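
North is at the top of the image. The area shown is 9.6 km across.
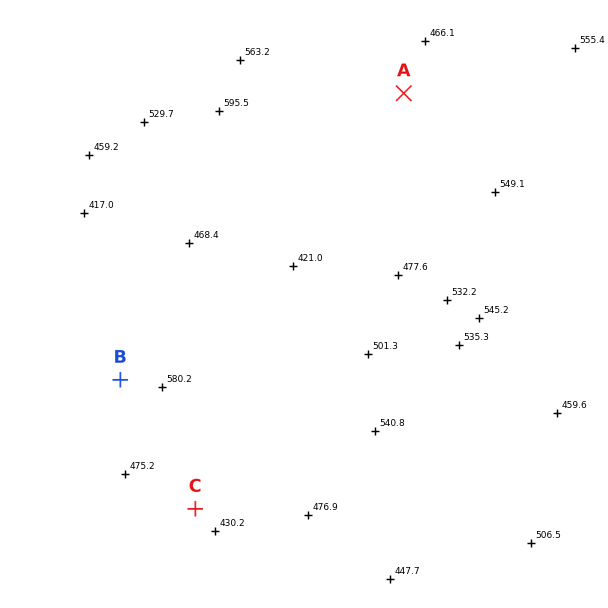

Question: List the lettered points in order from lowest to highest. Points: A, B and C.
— C A B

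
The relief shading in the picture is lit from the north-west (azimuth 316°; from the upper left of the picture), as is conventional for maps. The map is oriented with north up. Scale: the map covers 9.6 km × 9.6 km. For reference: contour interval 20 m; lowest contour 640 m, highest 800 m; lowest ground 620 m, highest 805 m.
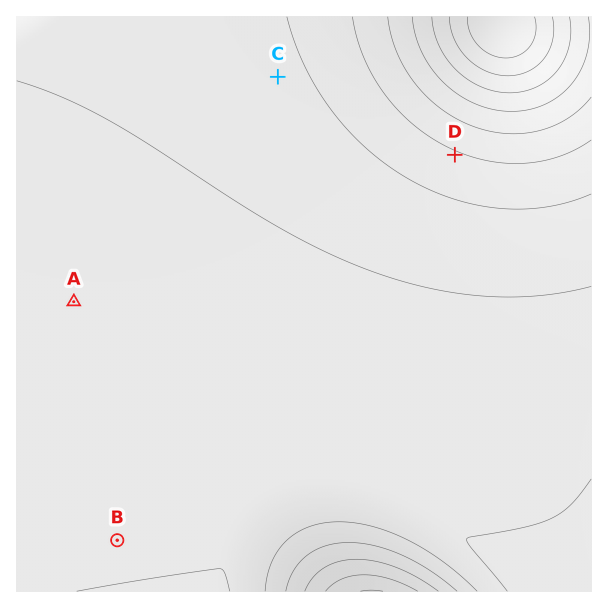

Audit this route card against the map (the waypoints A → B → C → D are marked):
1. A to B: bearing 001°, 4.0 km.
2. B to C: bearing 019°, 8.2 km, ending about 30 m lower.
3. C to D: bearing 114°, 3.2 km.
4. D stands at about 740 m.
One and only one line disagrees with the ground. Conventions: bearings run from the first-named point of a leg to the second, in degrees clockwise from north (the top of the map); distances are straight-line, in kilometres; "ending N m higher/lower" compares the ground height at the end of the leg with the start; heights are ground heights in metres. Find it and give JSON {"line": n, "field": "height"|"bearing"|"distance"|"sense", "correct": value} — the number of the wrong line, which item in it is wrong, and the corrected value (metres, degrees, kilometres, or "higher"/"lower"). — {"line": 1, "field": "bearing", "correct": 170}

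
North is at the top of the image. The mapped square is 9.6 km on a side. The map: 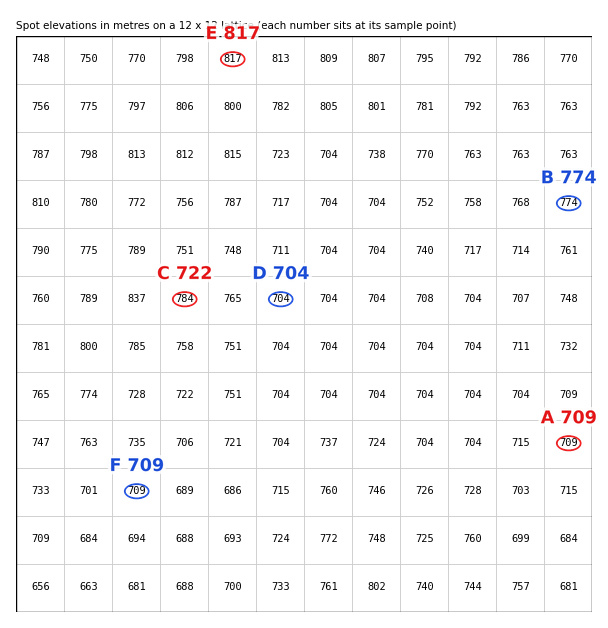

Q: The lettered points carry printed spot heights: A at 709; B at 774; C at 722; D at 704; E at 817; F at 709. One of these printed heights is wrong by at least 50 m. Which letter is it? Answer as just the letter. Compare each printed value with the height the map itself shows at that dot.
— C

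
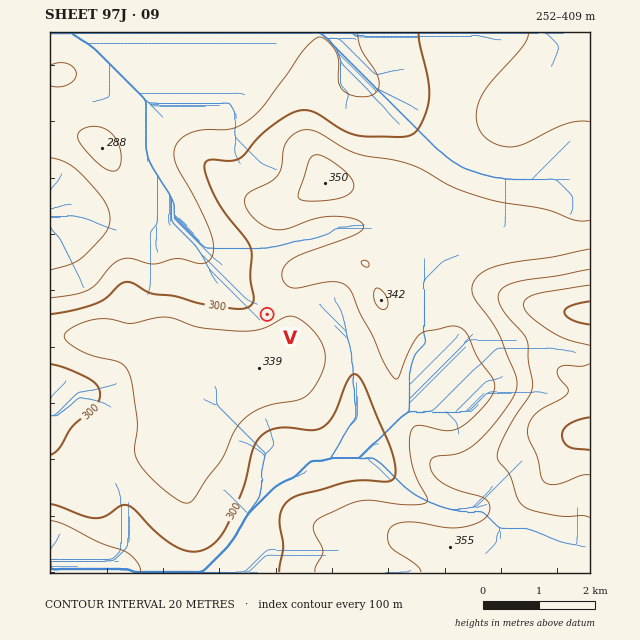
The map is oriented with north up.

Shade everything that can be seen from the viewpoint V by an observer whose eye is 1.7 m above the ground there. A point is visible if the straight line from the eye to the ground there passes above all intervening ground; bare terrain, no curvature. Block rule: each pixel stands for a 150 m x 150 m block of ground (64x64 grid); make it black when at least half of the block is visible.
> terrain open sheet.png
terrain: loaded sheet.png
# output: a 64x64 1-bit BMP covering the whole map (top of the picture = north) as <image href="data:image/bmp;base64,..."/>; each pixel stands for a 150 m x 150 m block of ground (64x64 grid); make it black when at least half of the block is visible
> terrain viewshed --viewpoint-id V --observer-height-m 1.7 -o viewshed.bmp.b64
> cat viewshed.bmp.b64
<image width="64" height="64" href="data:image/bmp;base64,Qk0+AgAAAAAAAD4AAAAoAAAAQAAAAEAAAAABAAEAAAAAAAACAAATCwAAEwsAAAIAAAAAAAAA////AAAAAAAAAAAAAAAAAAAAAAAAAAAAAAAAAAAAAAAAAAAAAAAAAAAAAAAAAAAAAAAAAAAAAAAAAAAAAAAAAAAAAAAAAAAAAAAAAAAAAAAAAAAAAAAAAAAAAAAAAAAAAAAAAAAAAAAAAAAAAAAAAAAAAAAAAAAAAAAAAAAAAAAAAAAAAAAAAAAAAAAAAAAAAAAAAAAAAAAAAAAAAAAAAAAAAAAAAAAAAAAAAAAAAAAAAAAAAAAAAAAAAAAAAAAAAAAAAAAAAAAAAAAAAAAAAAAAAAAAAAAAAAEAAAAAAAAAA/+AAAAAAAAD/+AAAAAAAAP/4AAAAAAAA//wAAAAAABj//AAAAAAAH//+AAAAAAAf//8AAAAAAB///+MAAAAAHvz4/wAAAAAc/EAOAAAAABj9wAAAAAAAGP/gAAAAAAAf//AAAAAAAB///AAAAAAAH//+AAAAAAAf//8AAAAAOD//g4AAAAA8f/4A4AAAAD///ABgAAAAP//4AAAAAAA///AAAAAAAD//wAAAAAAAP/4AAAAAAAA8/gAAAAAAADD8AAAAAAAAAHwAAAAAAAAAeAAAAAAAAAB4AAAAAAAAAPgAAAAAAAAD8AAAAAAAAD/wAAAAAAAAP/AAAAAAAAAf4AAAAAAAAAfgAAAAAAAAA+AAAAAAAAADwAAAAAAAAAfAAAAAAAAAA=="/>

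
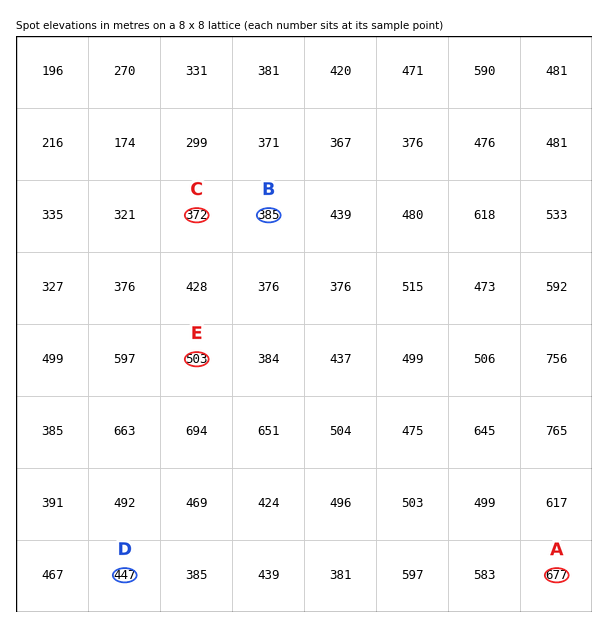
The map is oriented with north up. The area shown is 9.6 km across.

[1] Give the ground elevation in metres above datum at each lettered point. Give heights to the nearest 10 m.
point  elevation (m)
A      680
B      390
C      370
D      450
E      500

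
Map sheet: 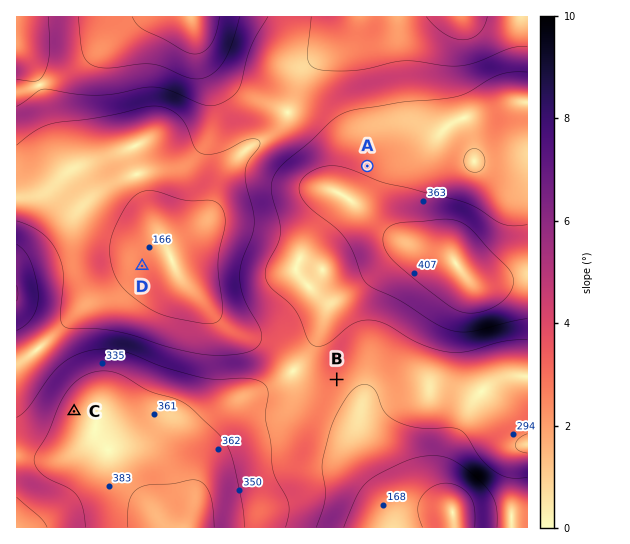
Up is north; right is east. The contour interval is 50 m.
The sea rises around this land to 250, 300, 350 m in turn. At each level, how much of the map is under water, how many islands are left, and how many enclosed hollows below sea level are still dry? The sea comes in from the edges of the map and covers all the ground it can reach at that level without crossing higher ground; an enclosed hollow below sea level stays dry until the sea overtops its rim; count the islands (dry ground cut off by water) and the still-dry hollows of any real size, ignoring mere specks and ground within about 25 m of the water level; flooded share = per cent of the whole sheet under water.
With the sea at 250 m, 29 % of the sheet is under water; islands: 0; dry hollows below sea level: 0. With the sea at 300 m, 56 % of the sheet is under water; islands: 0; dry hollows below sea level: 0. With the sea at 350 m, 79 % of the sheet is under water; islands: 0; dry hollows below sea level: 0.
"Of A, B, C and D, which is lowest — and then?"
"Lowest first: D B A C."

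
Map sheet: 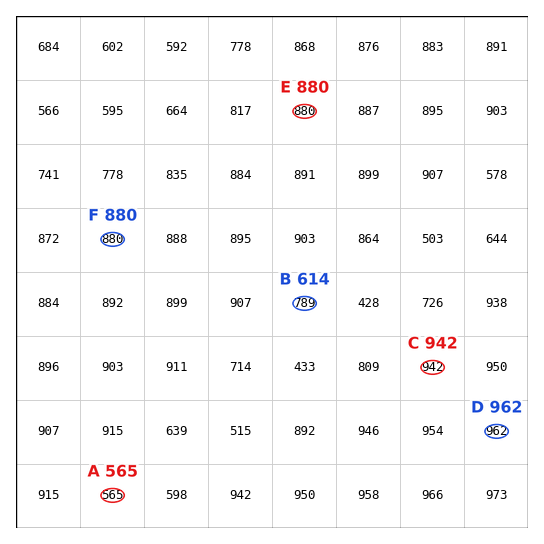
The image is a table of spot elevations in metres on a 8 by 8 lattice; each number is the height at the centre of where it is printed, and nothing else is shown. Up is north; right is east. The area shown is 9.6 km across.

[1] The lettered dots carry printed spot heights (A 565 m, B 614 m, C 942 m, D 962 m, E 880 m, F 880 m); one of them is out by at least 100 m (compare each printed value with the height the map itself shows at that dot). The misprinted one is B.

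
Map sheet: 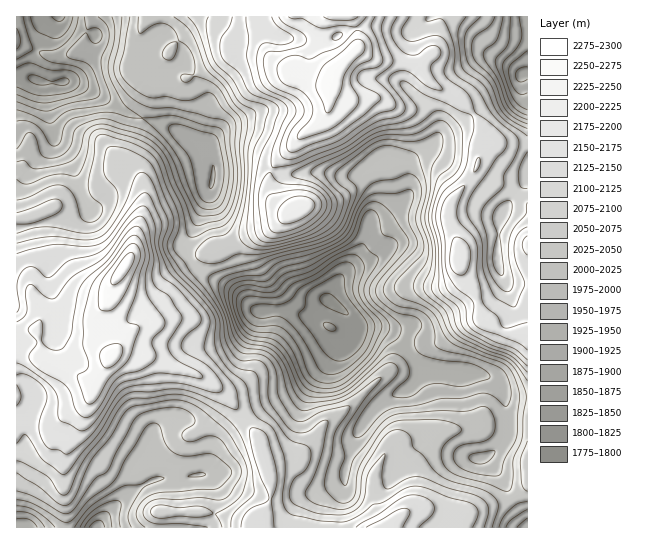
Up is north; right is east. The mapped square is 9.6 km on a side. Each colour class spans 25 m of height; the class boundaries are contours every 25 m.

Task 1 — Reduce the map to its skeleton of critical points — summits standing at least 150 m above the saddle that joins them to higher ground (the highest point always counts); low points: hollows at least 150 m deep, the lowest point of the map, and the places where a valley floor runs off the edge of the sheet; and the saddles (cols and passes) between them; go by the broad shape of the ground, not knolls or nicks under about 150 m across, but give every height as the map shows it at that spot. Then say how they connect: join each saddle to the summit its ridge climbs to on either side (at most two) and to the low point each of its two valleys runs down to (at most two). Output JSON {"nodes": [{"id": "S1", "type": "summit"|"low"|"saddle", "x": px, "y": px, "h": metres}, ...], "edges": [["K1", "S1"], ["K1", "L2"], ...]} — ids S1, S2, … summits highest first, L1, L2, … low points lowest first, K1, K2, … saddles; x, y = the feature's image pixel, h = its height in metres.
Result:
{"nodes": [
{"id": "S1", "type": "summit", "x": 125, "y": 266, "h": 2289},
{"id": "S2", "type": "summit", "x": 330, "y": 82, "h": 2274},
{"id": "L1", "type": "low", "x": 330, "y": 302, "h": 1795},
{"id": "L2", "type": "low", "x": 59, "y": 17, "h": 1821},
{"id": "L3", "type": "low", "x": 522, "y": 75, "h": 1893},
{"id": "L4", "type": "low", "x": 95, "y": 527, "h": 1908},
{"id": "K1", "type": "saddle", "x": 473, "y": 114, "h": 2126},
{"id": "K2", "type": "saddle", "x": 246, "y": 421, "h": 2120},
{"id": "K3", "type": "saddle", "x": 190, "y": 259, "h": 2045}],
"edges": [["K1", "S2"], ["K1", "L1"], ["K1", "L3"], ["K2", "S1"], ["K2", "L1"], ["K2", "L4"], ["K3", "S1"], ["K3", "S2"], ["K3", "L1"], ["K3", "L2"]]}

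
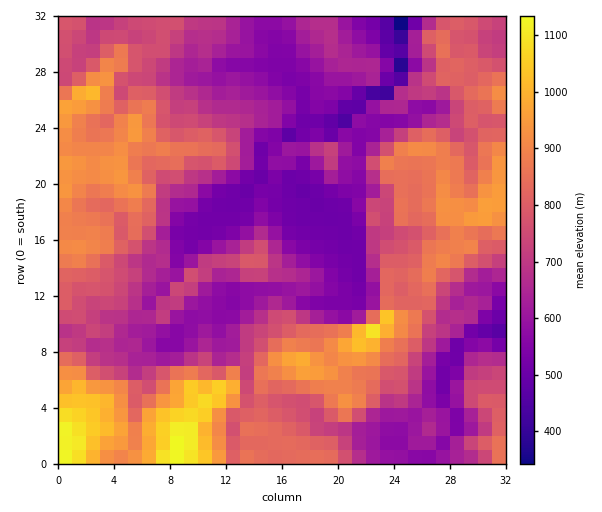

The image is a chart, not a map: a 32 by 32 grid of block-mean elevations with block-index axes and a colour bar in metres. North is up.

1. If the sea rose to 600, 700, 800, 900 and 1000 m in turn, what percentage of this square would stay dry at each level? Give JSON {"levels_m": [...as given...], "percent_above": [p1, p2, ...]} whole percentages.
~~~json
{"levels_m": [600, 700, 800, 900, 1000], "percent_above": [76, 56, 36, 15, 5]}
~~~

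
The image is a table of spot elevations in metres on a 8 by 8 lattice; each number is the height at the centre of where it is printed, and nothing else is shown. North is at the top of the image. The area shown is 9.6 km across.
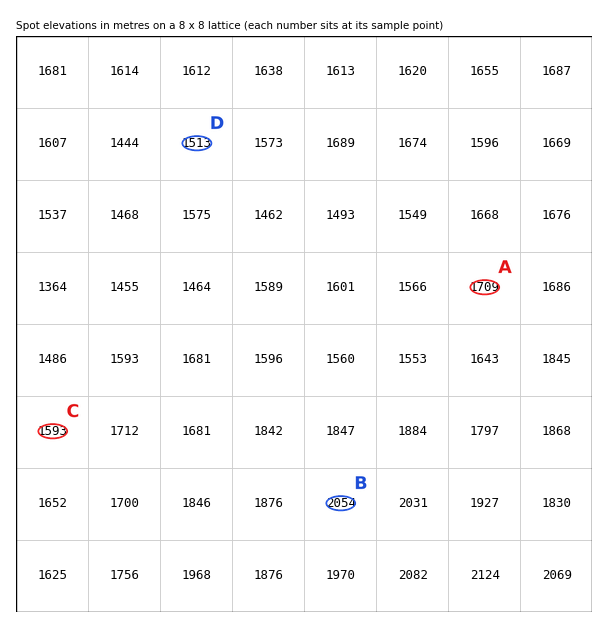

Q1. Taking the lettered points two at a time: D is lower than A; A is higher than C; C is lower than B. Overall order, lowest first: D C A B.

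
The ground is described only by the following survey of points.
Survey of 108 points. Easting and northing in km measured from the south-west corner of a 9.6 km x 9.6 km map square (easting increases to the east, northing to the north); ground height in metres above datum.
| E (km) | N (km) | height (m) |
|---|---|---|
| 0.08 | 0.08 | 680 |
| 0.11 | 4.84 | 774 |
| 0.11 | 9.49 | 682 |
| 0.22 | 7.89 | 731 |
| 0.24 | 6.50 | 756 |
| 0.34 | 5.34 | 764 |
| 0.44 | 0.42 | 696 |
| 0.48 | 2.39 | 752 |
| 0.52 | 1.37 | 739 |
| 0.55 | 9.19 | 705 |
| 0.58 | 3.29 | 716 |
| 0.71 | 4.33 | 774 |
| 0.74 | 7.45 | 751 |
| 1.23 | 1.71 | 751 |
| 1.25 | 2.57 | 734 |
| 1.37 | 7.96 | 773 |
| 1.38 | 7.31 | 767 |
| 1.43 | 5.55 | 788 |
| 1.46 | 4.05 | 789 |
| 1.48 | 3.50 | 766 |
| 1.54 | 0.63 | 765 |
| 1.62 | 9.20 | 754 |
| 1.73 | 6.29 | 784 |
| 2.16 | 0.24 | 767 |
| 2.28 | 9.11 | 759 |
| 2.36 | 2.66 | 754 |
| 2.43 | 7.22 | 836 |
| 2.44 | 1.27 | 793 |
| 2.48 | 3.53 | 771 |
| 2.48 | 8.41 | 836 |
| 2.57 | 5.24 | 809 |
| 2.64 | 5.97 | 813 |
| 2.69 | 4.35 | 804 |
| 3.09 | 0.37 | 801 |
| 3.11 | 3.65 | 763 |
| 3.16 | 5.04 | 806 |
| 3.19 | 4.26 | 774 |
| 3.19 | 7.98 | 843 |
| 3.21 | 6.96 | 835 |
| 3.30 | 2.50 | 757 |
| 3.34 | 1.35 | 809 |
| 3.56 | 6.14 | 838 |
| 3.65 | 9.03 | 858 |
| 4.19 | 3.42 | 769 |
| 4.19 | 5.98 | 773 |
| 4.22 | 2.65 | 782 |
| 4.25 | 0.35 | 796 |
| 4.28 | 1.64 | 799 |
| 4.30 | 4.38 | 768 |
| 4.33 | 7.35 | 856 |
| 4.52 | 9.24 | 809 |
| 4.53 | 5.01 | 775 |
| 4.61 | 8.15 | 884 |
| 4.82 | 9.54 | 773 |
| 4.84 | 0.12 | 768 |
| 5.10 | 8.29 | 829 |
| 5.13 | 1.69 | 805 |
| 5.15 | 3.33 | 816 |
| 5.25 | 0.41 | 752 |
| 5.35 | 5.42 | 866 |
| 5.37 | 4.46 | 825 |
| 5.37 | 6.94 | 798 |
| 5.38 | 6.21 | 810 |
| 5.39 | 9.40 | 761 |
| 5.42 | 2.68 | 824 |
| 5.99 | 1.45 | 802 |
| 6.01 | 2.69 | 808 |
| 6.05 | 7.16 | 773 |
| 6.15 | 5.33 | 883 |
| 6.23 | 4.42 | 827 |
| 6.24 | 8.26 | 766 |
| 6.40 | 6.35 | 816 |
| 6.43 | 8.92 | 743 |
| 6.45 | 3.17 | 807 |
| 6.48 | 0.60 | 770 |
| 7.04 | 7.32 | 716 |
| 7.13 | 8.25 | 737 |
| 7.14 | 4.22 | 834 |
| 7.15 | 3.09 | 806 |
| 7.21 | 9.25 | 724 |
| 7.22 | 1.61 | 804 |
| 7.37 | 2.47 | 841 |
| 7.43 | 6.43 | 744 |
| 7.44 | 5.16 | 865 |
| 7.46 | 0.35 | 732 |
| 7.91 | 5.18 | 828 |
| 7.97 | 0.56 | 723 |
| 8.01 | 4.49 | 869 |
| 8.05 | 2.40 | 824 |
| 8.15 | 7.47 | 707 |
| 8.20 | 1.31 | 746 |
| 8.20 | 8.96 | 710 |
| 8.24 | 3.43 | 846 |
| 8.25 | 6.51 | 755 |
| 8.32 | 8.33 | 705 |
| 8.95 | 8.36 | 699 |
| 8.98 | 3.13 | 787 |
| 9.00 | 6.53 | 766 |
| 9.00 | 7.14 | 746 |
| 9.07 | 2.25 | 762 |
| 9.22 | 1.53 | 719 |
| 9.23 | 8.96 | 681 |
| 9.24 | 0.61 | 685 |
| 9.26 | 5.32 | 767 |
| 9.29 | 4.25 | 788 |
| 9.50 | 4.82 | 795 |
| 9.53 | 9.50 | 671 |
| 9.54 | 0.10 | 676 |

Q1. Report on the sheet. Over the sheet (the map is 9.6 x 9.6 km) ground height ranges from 665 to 890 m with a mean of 780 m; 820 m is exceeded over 17.9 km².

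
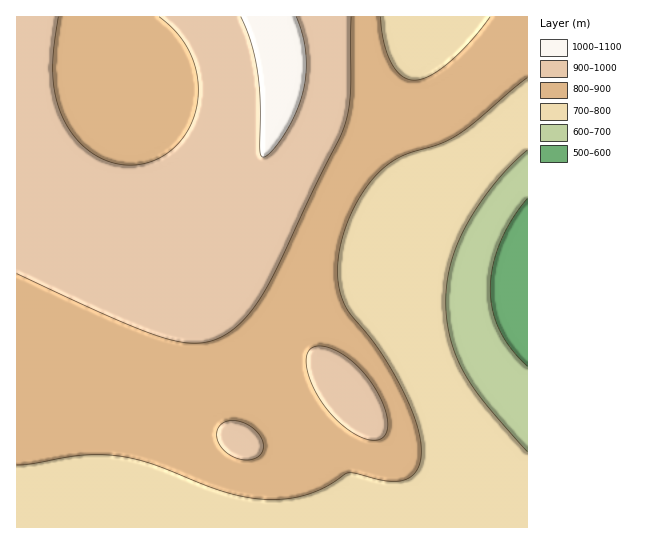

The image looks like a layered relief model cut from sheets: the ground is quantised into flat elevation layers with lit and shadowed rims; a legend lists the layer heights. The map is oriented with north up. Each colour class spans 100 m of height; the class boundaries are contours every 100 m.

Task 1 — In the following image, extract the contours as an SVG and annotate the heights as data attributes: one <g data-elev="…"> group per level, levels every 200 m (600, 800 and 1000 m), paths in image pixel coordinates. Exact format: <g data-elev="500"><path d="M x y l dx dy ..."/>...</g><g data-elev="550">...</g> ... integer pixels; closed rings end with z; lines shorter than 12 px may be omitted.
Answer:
<g data-elev="600"><path d="M527 366l-16-17-11-19-7-20-3-21 3-23 7-24 12-23 15-20"/></g><g data-elev="800"><path d="M17 465l16-1 49-9 19 0 18 1 34 8 73 28 21 5 22 3 21-2 20-4 17-8 22-13 42 8 11 0 9-5 7-7 3-11 0-13-3-18-10-26-17-32-17-27-25-29-7-14-3-13-2-16 2-17 4-18 7-19 9-18 12-17 12-13 20-13 36-11 18-9 17-12 53-45"/><path d="M490 17l-20 25-21 21-19 13-8 3-8 1-7-1-5-3-11-13-7-21-4-25"/></g><g data-elev="1000"><path d="M241 17l9 24 7 28 3 33 0 48 1 5 2 2 10-7 13-18 11-21 6-20 3-18 0-19-3-19-7-18"/></g>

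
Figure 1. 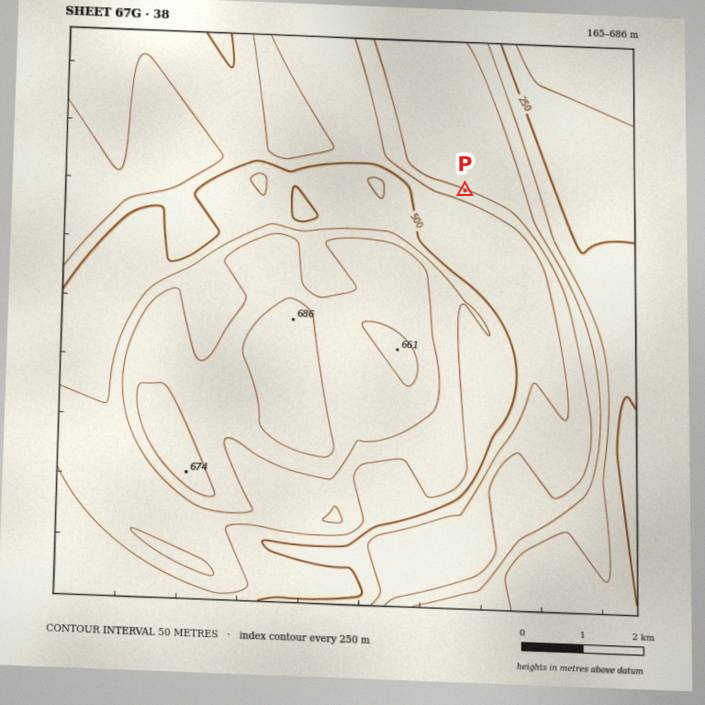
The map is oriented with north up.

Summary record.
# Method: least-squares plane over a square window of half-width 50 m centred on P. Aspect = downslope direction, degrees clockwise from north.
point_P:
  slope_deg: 13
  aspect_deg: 20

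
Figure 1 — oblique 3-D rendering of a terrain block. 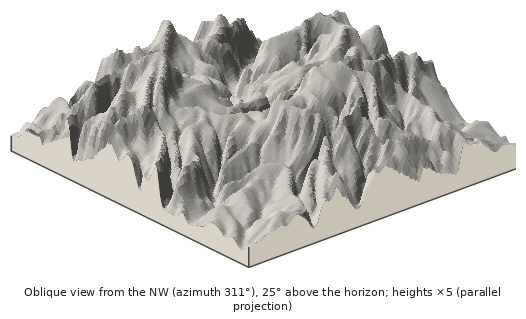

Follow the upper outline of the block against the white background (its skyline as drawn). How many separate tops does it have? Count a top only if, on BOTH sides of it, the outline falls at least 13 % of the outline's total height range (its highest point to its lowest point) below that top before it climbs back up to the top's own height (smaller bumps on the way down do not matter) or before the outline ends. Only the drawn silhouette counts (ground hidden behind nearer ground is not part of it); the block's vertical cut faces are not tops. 3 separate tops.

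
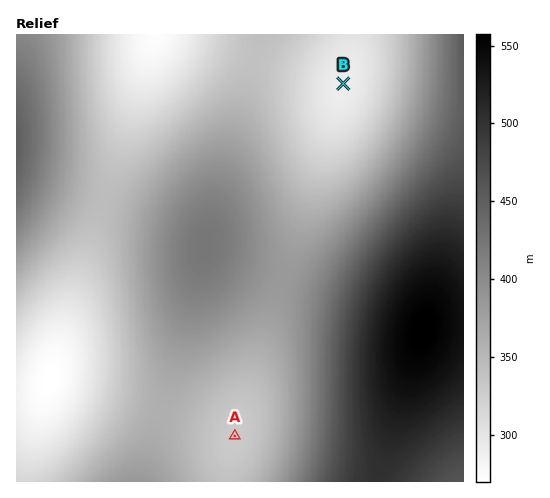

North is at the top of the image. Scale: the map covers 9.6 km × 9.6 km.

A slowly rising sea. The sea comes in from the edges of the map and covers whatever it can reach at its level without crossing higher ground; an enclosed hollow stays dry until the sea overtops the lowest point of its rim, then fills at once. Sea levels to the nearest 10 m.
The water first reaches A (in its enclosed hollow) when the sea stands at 340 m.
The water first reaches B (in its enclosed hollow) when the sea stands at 300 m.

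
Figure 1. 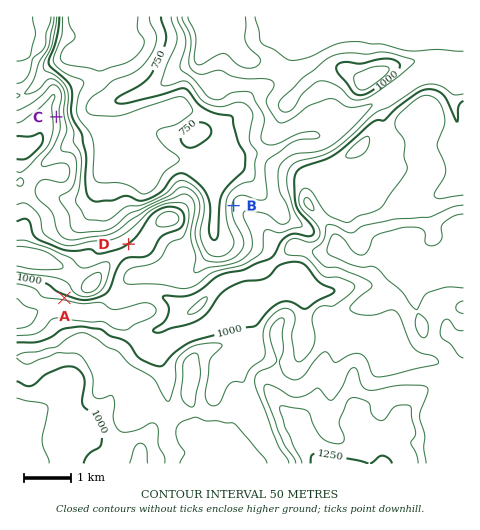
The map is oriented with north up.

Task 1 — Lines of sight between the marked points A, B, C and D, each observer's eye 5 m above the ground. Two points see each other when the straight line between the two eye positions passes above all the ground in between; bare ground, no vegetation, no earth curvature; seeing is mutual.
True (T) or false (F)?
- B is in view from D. F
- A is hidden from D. T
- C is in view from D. T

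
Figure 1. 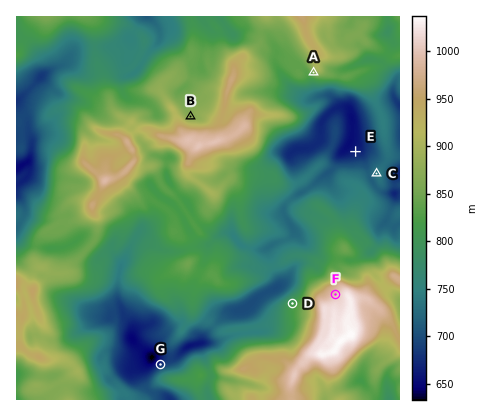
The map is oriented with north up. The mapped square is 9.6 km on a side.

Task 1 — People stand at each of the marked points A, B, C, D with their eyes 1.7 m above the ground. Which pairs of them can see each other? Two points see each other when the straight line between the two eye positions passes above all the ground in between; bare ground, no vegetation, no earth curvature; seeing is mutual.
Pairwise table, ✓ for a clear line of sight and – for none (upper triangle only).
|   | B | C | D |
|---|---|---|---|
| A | – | ✓ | ✓ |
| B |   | – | – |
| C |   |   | – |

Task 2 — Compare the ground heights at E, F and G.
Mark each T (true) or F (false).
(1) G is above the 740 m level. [F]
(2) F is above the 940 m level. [T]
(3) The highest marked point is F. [T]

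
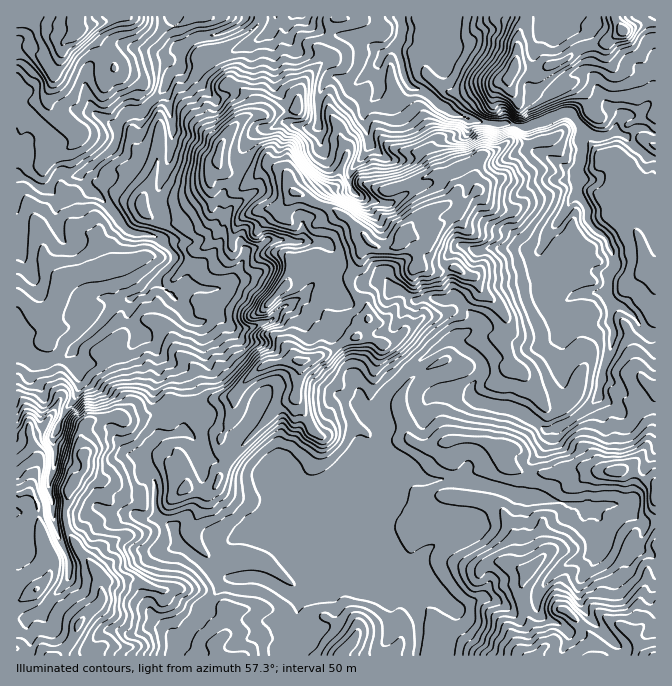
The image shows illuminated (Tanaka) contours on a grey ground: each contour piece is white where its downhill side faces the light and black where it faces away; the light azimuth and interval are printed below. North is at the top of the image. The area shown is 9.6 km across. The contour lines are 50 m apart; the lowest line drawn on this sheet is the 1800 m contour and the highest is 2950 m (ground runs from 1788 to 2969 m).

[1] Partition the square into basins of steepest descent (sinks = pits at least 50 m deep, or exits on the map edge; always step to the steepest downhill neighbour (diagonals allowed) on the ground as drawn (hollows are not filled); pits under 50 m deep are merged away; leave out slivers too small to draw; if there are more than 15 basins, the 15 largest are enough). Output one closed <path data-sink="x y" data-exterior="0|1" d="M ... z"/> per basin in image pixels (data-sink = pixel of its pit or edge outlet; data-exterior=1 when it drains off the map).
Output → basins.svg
<path data-sink="245 17" data-exterior="1" d="M655 16l-38 0-1 4 7 10-16 13-27 5-16 13-17 5-3 3-10 2-19-3-4 7-9 6-8 9-1 20-5 15-2 22-10 20 2 23-18 18-5 0-7-5 6-6 2-7-9-11-9-5-50 17-26-8-12 5-15 0-9 10 1 10-4-5 1-5 5-8 7-5 12-33-7-12-5-18-4-4-27-2-8-8-9 3-11 0-9 3-18 2-1-18-9-9-10-5-10 0-5-3-11-11-3-7 1-10 22-5 16-9 19-16 1-7-244 1 0 476 6 1 6-3 5 4 5 10 1 20 14 32 0 8-7 15-16 14-14 8 1 54 639-1z"/><path data-sink="400 17" data-exterior="1" d="M525 16l-185 0-3 2-6 7-7 20 0 15-20 20-6 15 0 15 2 3 10 5 22 0 7 10 2 12 7 12-14 35 16 1 12-5 26 8 50-17 9 5 9 11-2 7-6 6 7 5 5 0 18-18-2-23 10-20 2-22 5-15 1-20 8-9 9-6 3-7 4-13 0-17 6-15z"/><path data-sink="294 17" data-exterior="1" d="M338 16l-76 0-3 7-19 16-16 9-22 5-1 10 3 7 11 11 5 3 10 0 10 5 9 9 1 18 45-7 3-2 0-12 6-15 20-20 0-15 7-20z"/><path data-sink="552 17" data-exterior="1" d="M615 16l-88 0-9 22 0 17-4 12 20 4 10-2 3-3 17-5 16-13 27-5 16-13z"/><path data-sink="17 512" data-exterior="1" d="M28 491l-12 4 1 106 13-7 15-13 8-16 0-8-14-32-1-20z"/>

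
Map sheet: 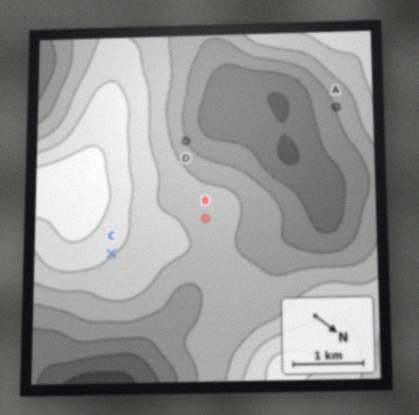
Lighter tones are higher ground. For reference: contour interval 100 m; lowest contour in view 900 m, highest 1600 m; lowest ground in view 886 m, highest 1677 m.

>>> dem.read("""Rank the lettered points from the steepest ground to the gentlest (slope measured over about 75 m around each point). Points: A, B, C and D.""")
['D', 'A', 'C', 'B']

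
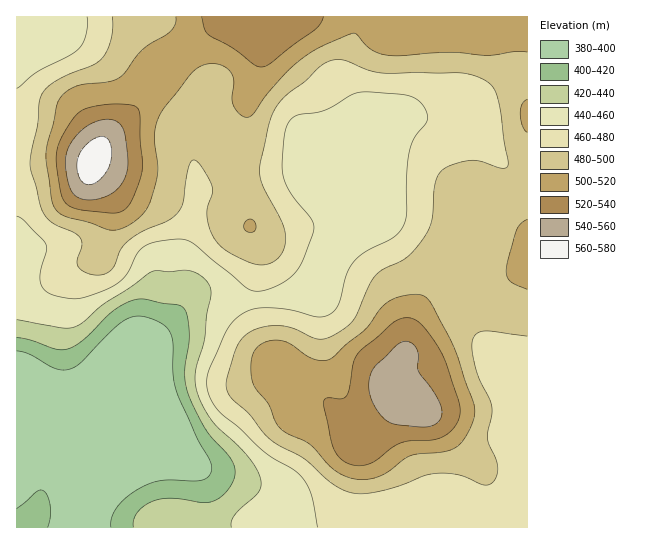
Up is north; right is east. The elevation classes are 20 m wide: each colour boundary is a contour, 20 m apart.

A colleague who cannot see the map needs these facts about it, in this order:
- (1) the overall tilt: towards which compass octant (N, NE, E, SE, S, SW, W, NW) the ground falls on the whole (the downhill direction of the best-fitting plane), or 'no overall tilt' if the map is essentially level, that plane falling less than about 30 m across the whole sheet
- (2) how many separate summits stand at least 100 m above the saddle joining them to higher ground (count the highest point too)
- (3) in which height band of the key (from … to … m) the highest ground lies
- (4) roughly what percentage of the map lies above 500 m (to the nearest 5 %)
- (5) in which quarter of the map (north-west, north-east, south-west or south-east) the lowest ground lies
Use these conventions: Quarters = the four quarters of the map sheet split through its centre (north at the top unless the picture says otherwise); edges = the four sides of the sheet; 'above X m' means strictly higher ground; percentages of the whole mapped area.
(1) The general tilt is down to the south-west (the land rises towards the north-east).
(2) Counting only tops that stand 100 m proud, the map has 1 summit.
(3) The highest point is somewhere between 560 and 580 m.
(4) Roughly 25 % of the ground is higher than 500 m.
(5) The lowest point lies in the south-west quarter of the map.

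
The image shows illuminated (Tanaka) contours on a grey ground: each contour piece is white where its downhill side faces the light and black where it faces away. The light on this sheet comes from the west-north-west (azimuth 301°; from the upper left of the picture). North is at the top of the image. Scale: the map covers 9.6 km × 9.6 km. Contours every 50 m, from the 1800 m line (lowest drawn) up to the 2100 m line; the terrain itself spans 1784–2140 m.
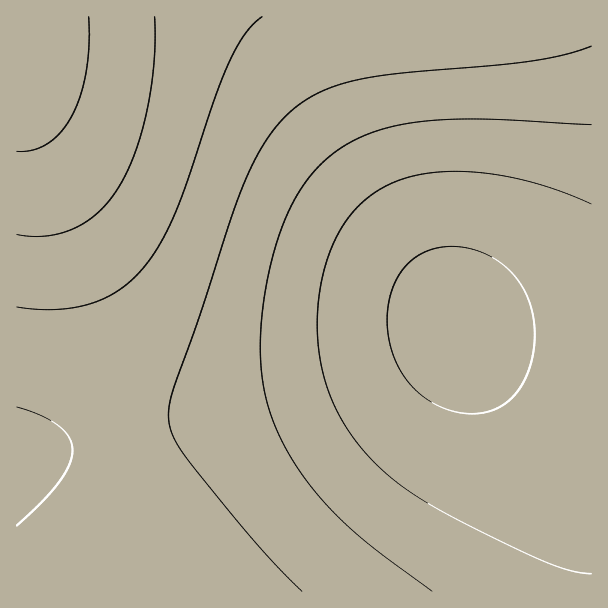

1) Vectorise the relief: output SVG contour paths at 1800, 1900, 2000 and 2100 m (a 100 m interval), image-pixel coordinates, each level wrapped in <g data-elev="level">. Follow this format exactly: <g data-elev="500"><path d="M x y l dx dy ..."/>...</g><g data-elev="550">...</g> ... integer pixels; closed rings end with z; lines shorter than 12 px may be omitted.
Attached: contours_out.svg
<g data-elev="1800"><path d="M461 413l-14-4-13-6-13-8-11-11-9-12-6-13-5-15-3-15 0-17 3-15 4-13 7-12 9-10 10-8 12-5 14-2 16 0 16 4 14 6 14 10 11 12 9 14 5 15 3 18 0 19-3 18-7 18-9 14-11 9-13 7-15 3z"/></g><g data-elev="1900"><path d="M432 591l-63-46-37-35-18-19-14-20-13-21-11-21-7-19-5-21-3-21-1-24 2-27 3-27 6-29 8-25 16-38 21-28 11-12 14-10 15-9 17-7 35-9 44-4 46 0 93 6"/></g><g data-elev="2000"><path d="M17 307l19 2 20 0 18-1 16-4 15-6 14-8 12-9 12-12 17-26 16-31 39-116 15-36 16-27 16-16"/></g><g data-elev="2100"><path d="M17 151l16-1 15-7 14-12 10-15 9-21 5-24 3-26 0-28"/></g>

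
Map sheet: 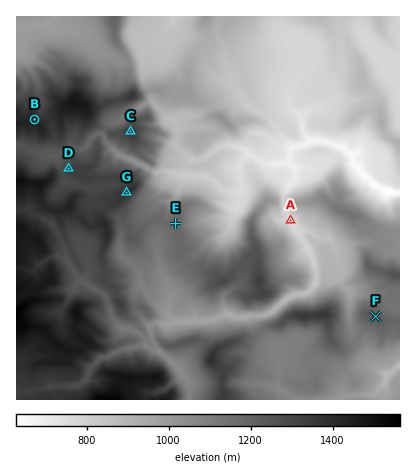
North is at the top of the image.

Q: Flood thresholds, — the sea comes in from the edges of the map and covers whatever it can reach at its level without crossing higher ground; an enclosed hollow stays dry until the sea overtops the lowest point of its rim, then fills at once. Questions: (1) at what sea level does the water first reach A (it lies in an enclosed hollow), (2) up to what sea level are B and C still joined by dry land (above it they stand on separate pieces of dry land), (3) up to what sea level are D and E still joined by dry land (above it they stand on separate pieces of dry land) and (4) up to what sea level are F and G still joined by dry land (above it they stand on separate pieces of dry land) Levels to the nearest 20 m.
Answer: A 820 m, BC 1220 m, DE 1180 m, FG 1100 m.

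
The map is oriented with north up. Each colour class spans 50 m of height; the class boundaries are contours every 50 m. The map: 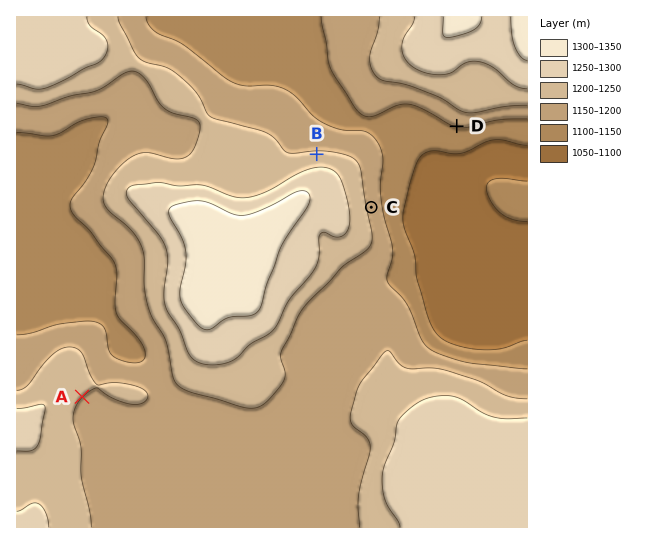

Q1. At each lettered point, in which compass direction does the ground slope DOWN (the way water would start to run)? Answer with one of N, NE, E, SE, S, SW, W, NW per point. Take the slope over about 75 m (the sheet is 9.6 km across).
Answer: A SE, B N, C E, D S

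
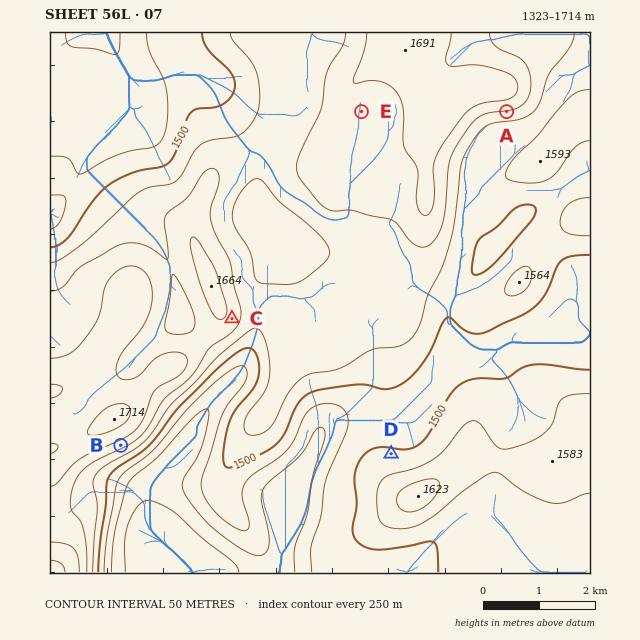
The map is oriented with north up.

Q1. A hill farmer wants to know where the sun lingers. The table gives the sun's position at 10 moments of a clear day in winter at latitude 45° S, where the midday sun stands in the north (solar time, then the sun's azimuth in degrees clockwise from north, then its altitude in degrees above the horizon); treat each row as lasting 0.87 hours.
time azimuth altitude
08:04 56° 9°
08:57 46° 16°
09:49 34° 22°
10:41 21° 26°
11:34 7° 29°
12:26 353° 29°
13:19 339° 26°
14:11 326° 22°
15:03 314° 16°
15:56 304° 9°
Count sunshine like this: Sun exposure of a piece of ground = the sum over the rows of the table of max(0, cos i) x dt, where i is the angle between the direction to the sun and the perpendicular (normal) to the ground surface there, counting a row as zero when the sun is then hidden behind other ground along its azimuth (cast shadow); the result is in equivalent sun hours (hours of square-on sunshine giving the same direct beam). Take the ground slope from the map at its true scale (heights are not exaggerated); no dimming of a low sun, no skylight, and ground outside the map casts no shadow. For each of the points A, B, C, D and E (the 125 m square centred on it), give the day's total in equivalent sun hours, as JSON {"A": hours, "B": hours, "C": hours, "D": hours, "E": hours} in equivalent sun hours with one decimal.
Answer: {"A": 1.2, "B": 1.1, "C": 2.6, "D": 3.5, "E": 2.9}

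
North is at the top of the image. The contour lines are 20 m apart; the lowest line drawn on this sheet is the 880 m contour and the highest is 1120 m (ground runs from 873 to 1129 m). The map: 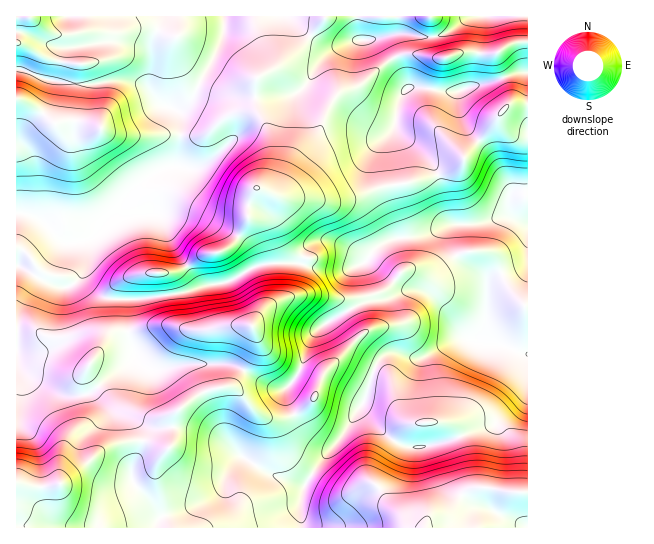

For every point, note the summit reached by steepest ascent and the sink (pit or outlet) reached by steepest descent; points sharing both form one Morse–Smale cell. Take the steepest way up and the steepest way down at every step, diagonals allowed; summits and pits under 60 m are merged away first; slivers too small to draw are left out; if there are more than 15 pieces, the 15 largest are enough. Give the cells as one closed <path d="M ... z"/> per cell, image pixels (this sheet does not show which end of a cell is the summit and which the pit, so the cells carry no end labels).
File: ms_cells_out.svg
<path d="M527 16l-303 1 0 17-4 12-21 39 8 4 28 8 58-2 14-10 12-22 12-12 24-11 26-1 3 2 9 16 15 30-7 8-6 32-4 8 1 23 7 41 6 22 6 10 8 4-33 6-17 14-4 8-10 4-21 4-36-8-35 1-14 5-19 12-25 4-23 8-36 6-39 0-9-4-14-16 3-14-1-25-20 3-5-3-20-20-16-7-9 1 1 314 284 0-1-25 4-17 20-29 20-23 17-27 10 14 23 20 12 6 20 0 67-22 32-31 3-8z"/><path d="M381 39l-26 1-24 11-12 12-12 22-14 10-58 2-36-12-7 14-7 8-9 3 5 8-4 48-11 2-17 9-24 26-1 8 4 3-11-1-19 20-11 8 0 24-3 6 1 11 13 13 9 4 39 0 36-6 23-8 21-2 23-14 14-5 35-1 24 6 25 0 18-6 4-8 17-14 15-4 17-1-10-9-8-22-9-58 0-12 4-8 4-24 2-8 7-8-21-42z"/><path d="M223 16l-206 0-1 197 9 0 16 7 20 20 5 3 16-2 16-8 19-20 8 0-1-7 7-11 18-18 17-9 11-1 4-49-5-8 9-3 7-8 17-32 15-33z"/><path d="M527 387l-2 7-32 31-67 22-20 0-12-6-23-20-10-14-17 27-20 23-20 29-4 17 1 24 226 1z"/>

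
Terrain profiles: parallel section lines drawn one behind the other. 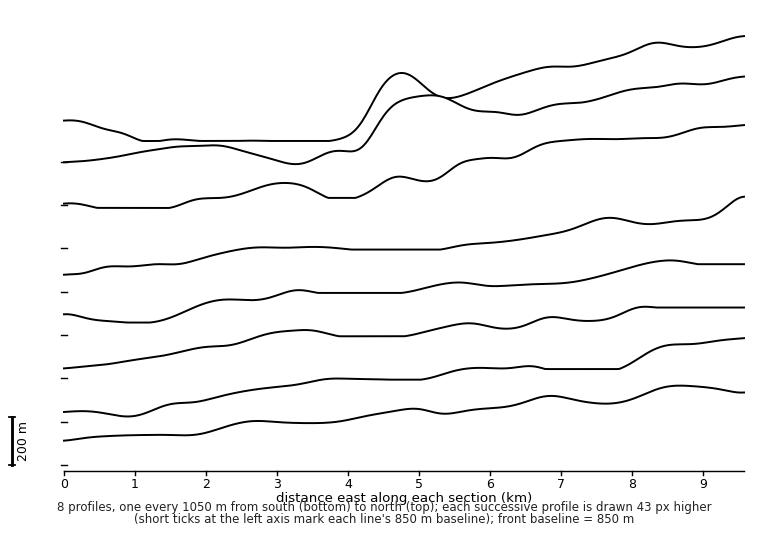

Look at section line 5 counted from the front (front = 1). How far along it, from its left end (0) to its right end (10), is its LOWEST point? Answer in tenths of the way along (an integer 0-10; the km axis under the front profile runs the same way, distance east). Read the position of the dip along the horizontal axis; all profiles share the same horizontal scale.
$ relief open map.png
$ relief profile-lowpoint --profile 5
0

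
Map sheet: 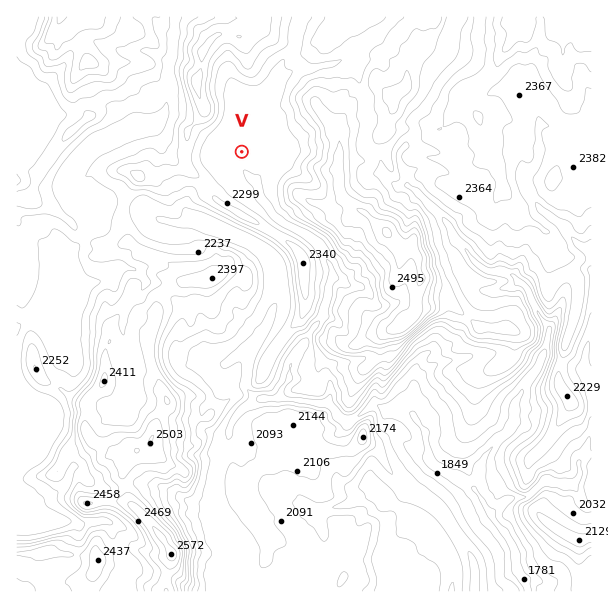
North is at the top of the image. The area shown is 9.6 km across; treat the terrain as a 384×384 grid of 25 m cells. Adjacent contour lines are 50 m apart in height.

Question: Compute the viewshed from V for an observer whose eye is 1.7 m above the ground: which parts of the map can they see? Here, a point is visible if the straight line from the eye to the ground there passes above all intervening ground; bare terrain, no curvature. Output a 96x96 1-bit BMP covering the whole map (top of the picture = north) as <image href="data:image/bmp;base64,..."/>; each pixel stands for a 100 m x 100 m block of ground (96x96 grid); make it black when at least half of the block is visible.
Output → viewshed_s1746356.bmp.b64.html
<image width="96" height="96" href="data:image/bmp;base64,Qk2+BAAAAAAAAD4AAAAoAAAAYAAAAGAAAAABAAEAAAAAAIAEAAATCwAAEwsAAAIAAAAAAAAA////AAAAAAAAAAAAAAAAAAAAAAAAAAAAAAAAAAAAAAAAAAAAAAAAAAAAAAAAAAAAAAAAAAAAAAAAAAAAAAAAAAAAAAAAAAAAAAAAAAAAAAAAAAAAAAAAAAAAAAAAAAAAAAAAAAAAAAAAAAAAAAAAAAAAAAAAAAAAAAAAAAAAAAAAAAAAAAAAAAAAAAAAAAAAAAAAAAAAAAAAAAAAAAAAAAAAAAAAAAAAAAAAAAAAAAAAAAAAAAAAAAAAAAAAAAAAAAAAAAAAAAAAAAAAAAAAAAAAAAAAAAAAAAAAAAAAAAAAAAAAAAAAAAAAAAAAAAAAAAAAAAAAAAAAAAAAAAAAAAAAAAAAAAAAAAAAAAAAAAAAAAAAAAAAAAAAAAAAAAAAAAAAAAAAAAAAAAAAAAAAAAAAAAAAAAAAAAAAAAAAAAAAAAAAAAAAAAAAAAAAAAAAAAAAAAAAAAAAAAAAAAAAAAAAAAAAAAAAAAAAAAAAAAAAAAAAAAAAAAAAAAAAAAAAAAAAAAAAAAAAAAAAAAAAAAAAAAAAAAAAAAAAAAAAAAAAAAAAAAAAAAAAAAAAAAAAAAAAAAAAAAAAAAAAAAAAAAAAAAAAAAAAAAAAAAAAAAAAAAAAAAAAAAAAAAAAAAAAAAAAAAAAAAAAAAAAAAAAAAAAAAAAAAAAAAAAAAAAAAAAAAAAAAAAaAAAAAAAAAAAAAAAfAAAAAAAAAAAAAAAeAAAAAAAAAAAAAAAwAAAAAAAAAAAAAAAAAAAAAAAAAAAAAAAAAAAAAAAAAAAAAAAAAAAAAAAAAAAAAAAAAAAAAAAAAAAAAAAAAAAAAAAAAAAAAAAAAAAAAAAAAAAAAAAAAAAAAAAAAAAAAAAAAAAAAAAAAAAAAAAAAAAAAAAAAAAAAEAAAAAAAAAAAAAAAEAAAAAAAAAAAAAAAMAAAAAAAAAAAAAAAYAAAAAAAAAAAAAABwAAAAAAAAAAAAAADAAAAAAAAAAAAAAAOAAAAAAAAAAAAAAA8AAAAAAAAAAAAAAD4AAAAAAAAAAAAAAHxgAAAAAAAAAAAAAfx4cAAAAAAAAAAAA/h98AAAAAAAAAAAA/h/8AAAAAAAAAAAB/B/8AAAAAAAAAAAD/B/wAAAAAAAAAAAH/A/4AAAAAAAAAAAH/AP4AAAAAAAAAAAP/gP8AAAAAAAAAAAP/gP8AAAAAAAAAAAP/gf8AAAAAAAAAAAH/8/8AAAAAAAAAAAH/+/4AAAAAAAAAAAH/+/4AAAAAAAAAAAB///wAAAAAAAAAAAB///gAAAAAAAAAAAA///AAAAAAAAAAAAA/w/AAAAAAAAAAAAAPw+AAAAAAAAAAAAAf4QAAAAAAAAAAAAD/8QAAAAAAAAAAAAD/8AAAAAAAAAAAAAB/+AAAAAAAAAAAAAB//QAAAAAAAAAAAAB//+AAAAAAAAAAAAB///gAAAAAAAAAAAA//3wAAAAAAAAAAAA//HwAAAAAAAAAAAAcOGAAAAAAAAAAAAAAAAAAAAAAAAAAAAAAACAAAAAAAAAAAAAAAAAAAAAAAA="/>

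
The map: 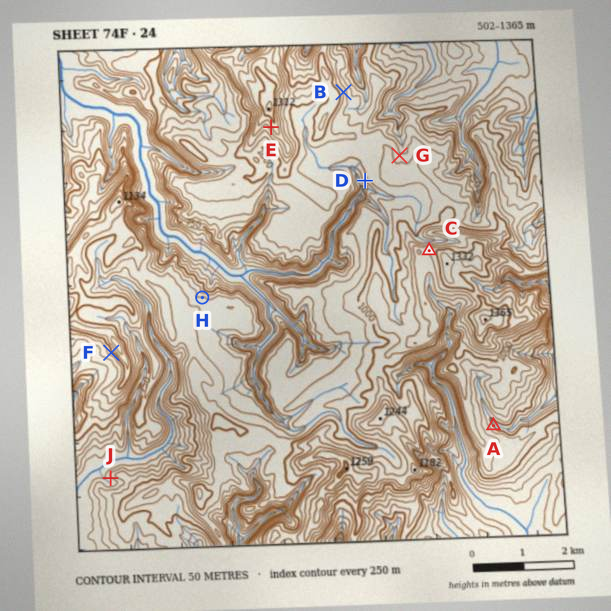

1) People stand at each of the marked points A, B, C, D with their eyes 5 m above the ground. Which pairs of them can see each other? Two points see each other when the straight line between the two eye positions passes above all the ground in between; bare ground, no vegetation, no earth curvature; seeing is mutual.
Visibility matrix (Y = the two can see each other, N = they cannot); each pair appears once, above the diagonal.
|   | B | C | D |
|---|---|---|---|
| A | N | N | N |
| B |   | Y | N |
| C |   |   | Y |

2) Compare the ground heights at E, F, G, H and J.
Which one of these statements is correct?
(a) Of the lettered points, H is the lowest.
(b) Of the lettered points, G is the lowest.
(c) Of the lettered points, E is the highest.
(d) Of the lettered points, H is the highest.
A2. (c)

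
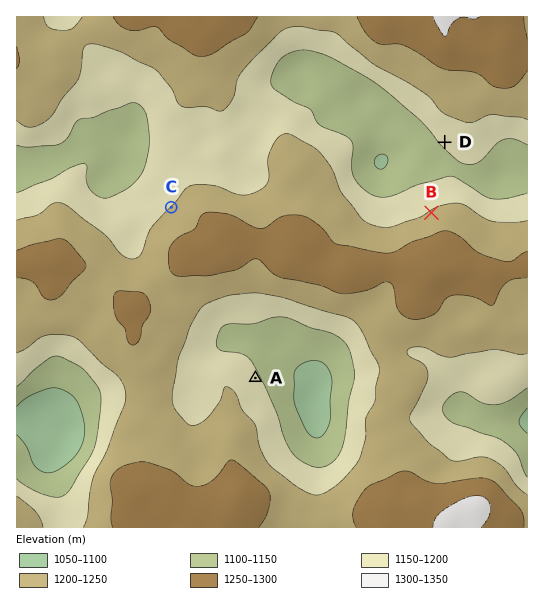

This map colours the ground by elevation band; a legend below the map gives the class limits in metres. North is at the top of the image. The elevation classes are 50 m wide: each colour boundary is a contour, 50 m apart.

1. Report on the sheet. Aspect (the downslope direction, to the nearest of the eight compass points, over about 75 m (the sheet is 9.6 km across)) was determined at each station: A NE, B NW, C NW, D SW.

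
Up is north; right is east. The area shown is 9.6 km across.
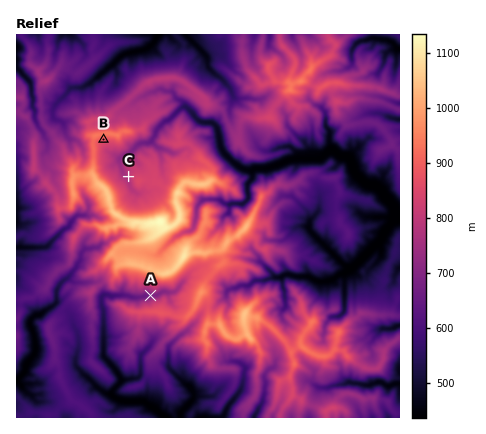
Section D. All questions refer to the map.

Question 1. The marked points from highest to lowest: B C A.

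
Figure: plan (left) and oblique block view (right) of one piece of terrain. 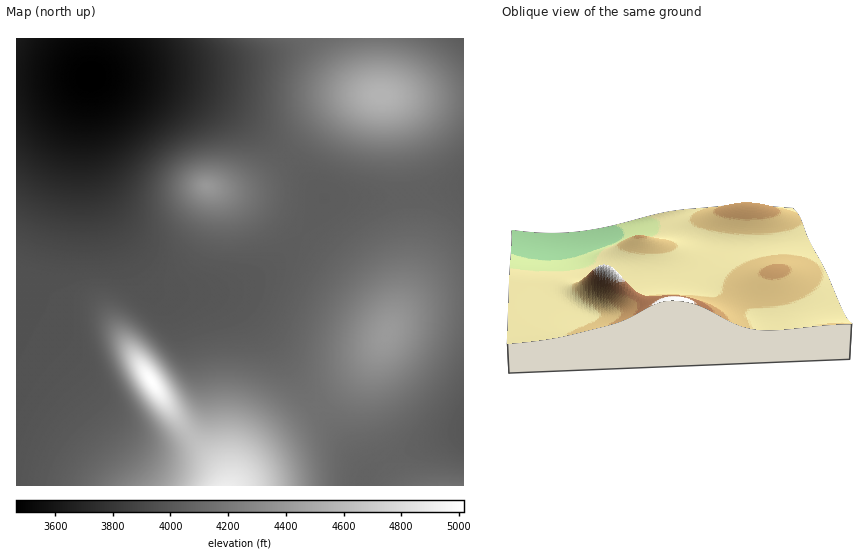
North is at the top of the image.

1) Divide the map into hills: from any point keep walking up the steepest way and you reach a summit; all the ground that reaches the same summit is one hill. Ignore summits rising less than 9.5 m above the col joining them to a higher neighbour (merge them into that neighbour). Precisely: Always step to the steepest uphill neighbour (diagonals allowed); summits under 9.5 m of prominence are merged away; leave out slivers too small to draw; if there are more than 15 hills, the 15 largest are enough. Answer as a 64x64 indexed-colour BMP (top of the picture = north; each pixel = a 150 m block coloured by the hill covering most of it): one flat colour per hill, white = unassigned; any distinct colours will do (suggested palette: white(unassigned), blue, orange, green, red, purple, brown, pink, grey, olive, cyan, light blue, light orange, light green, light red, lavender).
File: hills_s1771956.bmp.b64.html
<image width="64" height="64" href="data:image/bmp;base64,Qk12CAAAAAAAAHYAAAAoAAAAQAAAAEAAAAABAAQAAAAAAAAIAAATCwAAEwsAABAAAAAAAAAA////ALR3HwAOf/8ALKAsACgn1gC9Z5QAS1aMAMJ34wB/f38AIr28AM++FwDox64AeLv/AIrfmACWmP8A1bDFAERERERERERERERERERERERERERERERERERmZmZmZmZmRERERERERERERERERERERERERERERERERGZmZmZmZmZEREREREREREREREREREREREREREREREREFmZmZmZmZkREREREREREREREREREREREREREREREREERFmZmZmZmREREREREREREREREREREREREREREREREERERFmZmZmZEREREREREREREREREREREREREREREREQRERERFmZmZkRERERERERERCIiJEREREREREREREREQREREREREWZmREREREREREQiIiIiJEREREREREREREQRERERERERERFEREREREREQiIiIiIiREREREREREREQREREREREREREUREREREREQiIiIiIiJEREREREREREQRERERERERERERREREREREQiIiIiIiIiRERERERERERBERERERERERERFEREREREQiIiIiIiIiJERERERERERBEREREREREREREUREREREQiIiIiIiIiIkRERERERERBERERERERERERERREREREQiIiIiIiIiIiRERERERERBERERERERERERERFERERERCIiIiIiIiIiJEREREREREEREREREREREREREURERERCIiIiIiIiIiIkREREREREERERERERERERERERRERERCIiIiIiIiIiIkREREREREERERERERERERERERFERERCIiIiIiIiIiIiREREREREQREREREREREREREREURERCIiIiIiIiIiIiJEREREREQRERERERERERERERERRERCIiIiIiIiIiIiIkREREREQRERERERERERERERERFERCIiIiIiIiIiIiIkRERERERBEREREREREREREREREUQiIiIiIiIiIiIiIiRERERERBERERERERERERERERERIiIiIiIiIiIiIiIiJERERERBEREREREREREREREREREiIiIiIiIiIiIiIiJERERERBERERERERERERERERERESIiIiIiIiIiIiIiIkRERERBERERERERERERERERERERIiIiIiIiIiIiIiIkRERERBEREREREREREREREREREREiIiIiIiIiIiIiIkRERERBERERERERERERERERERERESIiIiIiIiIiIiJEREREERERERERERERERERERERERERIiIiIiIiIiIiVVVVVVVVUREREREREREREREREREREREiIiIiIiIiIiJVVVVVVVVVURERERERERERERERERERESIiIiIiIiIiJVVVVVVVVVVVURERERERERERERERERERIiIiIiIiIiIlVVVVVVVVVVVVEREREREREREREREREREiIiIiIiIiIlVVVVVVVVVVVVVVERERERERERERERERESIiIiIiIiIiVVVVVVVVVVVVVVVRERERERERERERERERIiIiIiIiIiVVVVVVVVVVVVVVVVUREREREREREREREREiIiIiIiIiJVVVVVVVVVVVVVVVVVERERERERERERERESIiIiIiIiJVVVVVVVVVVVVVVVVVURERERERERERERERIiIiIiIiIlVVVVVVVVVVVVVVVVVVEREREREREREREREiIiIiIiIlVVVVVVVVVVVVVVVVVVVRERERERERERERESIiIiIiIiVVVVVVVVVVVVVVVVVVVVERERERERERERERIiIiIiIiVVVVVVVVVVVVVVVVVVVVVREREREREREREREiIiIiIiJVVVVVVVVVVVVVVVVVVVVVMzMzMzERERERESIiIiIiIlVVVVVVVVVVVVVVVVVVVVMzMzMzMzMzMzMRIiIiIiIlVVVVVVVVVVVVVVVVVVVVMzMzMzMzMzMzMzMiIiIiIiVVVVVVVVVVVVVVVVVVVVMzMzMzMzMzMzMzMyIiIiIiJVVVVVVVVVVVVVVVVVVVMzMzMzMzMzMzMzMzIiIiIiIlVVVVVVVVVVVVVVVVVVMzMzMzMzMzMzMzMzMiIiIiIlVVVVVVVVVVVVVVVVVVMzMzMzMzMzMzMzMzMyIiIiIiVVVVVVVVVVVVVVVVVVMzMzMzMzMzMzMzMzMzIiIiIiJVVVVVVVVVVVVVVVVVMzMzMzMzMzMzMzMzMzMiIiIiIlVVVVVVVVVVVVVVVVMzMzMzMzMzMzMzMzMzMyIiIiIiVVVVVVVVVVVVVVVTMzMzMzMzMzMzMzMzMzMzIiIiIiJVVVVVVVVVVVVVVTMzMzMzMzMzMzMzMzMzMzMiIiIiIlVVVVVVVVVVVVVTMzMzMzMzMzMzMzMzMzMzMyIiIiIiVVVVVVVVVVVVUzMzMzMzMzMzMzMzMzMzMzMzIiIiIiJVVVVVVVVVVVMzMzMzMzMzMzMzMzMzMzMzMzMiIiIiIlVVVVVVVVUzMzMzMzMzMzMzMzMzMzMzMzMzMyIiIiIiJVVVVVUzMzMzMzMzMzMzMzMzMzMzMzMzMzMzIiIiIiIjMzMzMzMzMzMzMzMzMzMzMzMzMzMzMzMzMzMiIiIiIiMzMzMzMzMzMzMzMzMzMzMzMzMzMzMzMzMzMyIiIiIiIzMzMzMzMzMzMzMzMzMzMzMzMzMzMzMzMzMzIiIiIiIjMzMzMzMzMzMzMzMzMzMzMzMzMzMzMzMzMzMiIiIiIiMzMzMzMzMzMzMzMzMzMzMzMzMzMzMzMzMzMyIiIiIiIzMzMzMzMzMzMzMzMzMzMzMzMzMzMzMzMzMz"/>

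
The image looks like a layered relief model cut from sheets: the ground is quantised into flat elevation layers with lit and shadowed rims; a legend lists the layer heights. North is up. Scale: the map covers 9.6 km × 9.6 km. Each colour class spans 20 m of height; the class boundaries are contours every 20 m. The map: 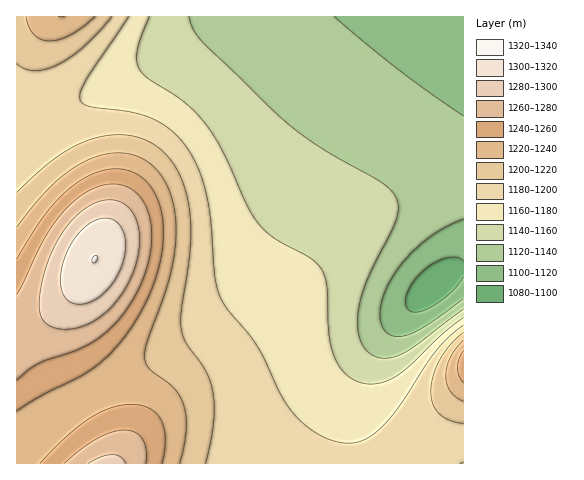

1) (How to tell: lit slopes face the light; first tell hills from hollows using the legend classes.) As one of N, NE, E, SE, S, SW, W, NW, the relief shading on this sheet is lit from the NW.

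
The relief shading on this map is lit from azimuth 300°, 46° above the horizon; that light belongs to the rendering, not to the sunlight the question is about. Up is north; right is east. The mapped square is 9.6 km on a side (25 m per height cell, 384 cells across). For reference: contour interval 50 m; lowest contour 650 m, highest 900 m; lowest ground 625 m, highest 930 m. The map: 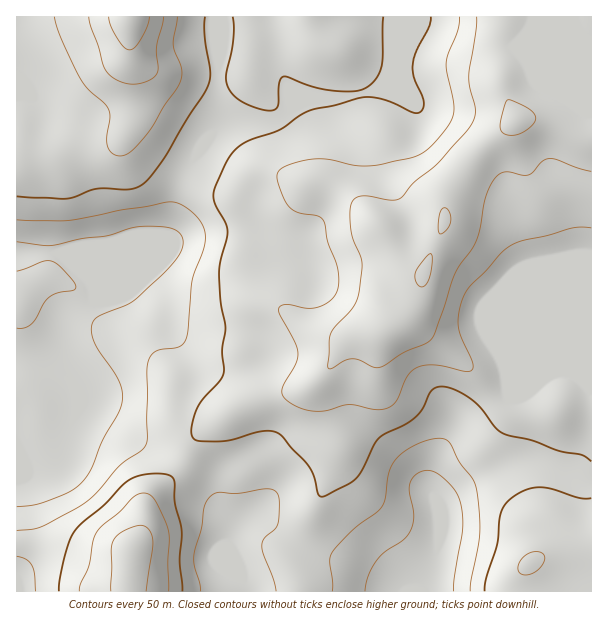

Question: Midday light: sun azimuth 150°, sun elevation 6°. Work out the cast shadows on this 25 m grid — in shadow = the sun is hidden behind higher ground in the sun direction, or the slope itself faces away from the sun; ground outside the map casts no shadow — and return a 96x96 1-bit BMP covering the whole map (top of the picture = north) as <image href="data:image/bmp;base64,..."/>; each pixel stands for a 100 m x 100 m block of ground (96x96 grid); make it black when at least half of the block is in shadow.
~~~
<image width="96" height="96" href="data:image/bmp;base64,Qk2+BAAAAAAAAD4AAAAoAAAAYAAAAGAAAAABAAEAAAAAAIAEAAATCwAAEwsAAAIAAAAAAAAA////AAAAAAAAAAAAAAAAAAAYAAAAAAAAAAAAAAA+AAAA4AAAAAAAAAA/AAAAYAAAAAAAAAB/AAAAAAAAAAAAAAB/gAAAAAAAAAAAAAB/wAAAAAAAAAAAAAB/wAAAAAAAAAAAAAB/gAAADwAAAAAAAAD+AAAAP8AAAAAAAAD8AAAP/+AAAAAAAAD8AAD///AAAAAAAAB4AAD///AAAAAAAABwAAD///AAAAAAAAAAAAD///AAAAAAAAAAAAD///gAAAAAAAAAAAB///gAAAAAAAAAAAA///wAAAAAAAAAAAA///4AAAAAAAAAAAAf//8AAAAAAAAAAAAP//8AAAAAAAAAAAAP//8AAAAAAAAAAAAH//4AAAAAAAAAAAAH//wAAAAAAAAAAAAH//AAAAAAAAAAAAAH/+AAAAAAAAAAAAAD/8AAAAAAAAAAAAAD/4AAAAAAAAAAAAAA/wAAAAAAAAAAAAAAPgAAAAAAAAAAAAAACAAAAAAAAAAAAAAAAAAAAAAAAAAAAAAAAAAAAAAAAAAAAAAAAAAAAAAAAAAAAAAAAAAAAAAAAAAAAAAAAAAAAAAAAAAAAAAAAAAAAAcAAAAAAAAAAAAAAAcAAAAAAAAAAAAAAAIAAAAAAAAAAAAAAAAAAAAAAAAAAAAAAAAAAAAAAAAAAAAAAAAAAAAAAAAAAAAAAAAAAAAAAAAAAAAAAAAAAAAAAAAAAAAAAAAAAAAAAAAAAAAAAAA+AAAAAAAAAAAAAAA/AAAAAAAAAAAAAAB/gAAAAAAAAAAAAAB/gAAAAAAAAAAAAAA/AAAAAAAAAAAAAAA/AAAAAAAAAAAAAAAcAAAAAAAAAAAAAAAAAAAAAAAAAAAeAAAAAAAAAAAAAAAfAAAAAAAAAAAAAAAfgAAAAAAAAAAAAAAfgAAAAAAAAAAAAAAfgAAAAAAAAAAAAAAPgAAAAAAAAAAAAAAPAAAAAAAAAAAAAAAAAAAAAAAAAAAAAAAAAAAAAAAAAAAAAAAAAAAAAAAAAAAAAAAAAAAAAAAAAAAAAAAAAAAAAAAAAAAAAAAAAAAAcAAAAAAAAAAAAAAAYAAAAAAAAAAAAAAAADAAAAAAAAAAAAAAAPwAAAAAAAAAAAAAAf4AAAAAAAAAAAAAAf4AAAAAAAAAAAOAAf8AAAAAAAAAAAeAAP+AAAAAAAAAAAeAAP/AAAAAAAAAAAYAAP/gAAAAAAAAAAAAAP/wAAAAAAAAAAAAAP/4AAAAAAAAAAAAAH/4AAAAAAAAAAAAAH/4AAAAAAAAAAAAAH/wAAAAAAAAAAAAAD/AAAAAAAAAAAAAAB+AAAAAAAAAAAAAAA8AAAAAAAAAAAAAAAAAAAAAAAAAAAAAAAAAAAAAAAAAAAAAAAAAAAAAAAAAAAAAAAAAAAAAAAAAAAAAAAAAAAAAAAAAAAAAAAAAAAAAAAAAAAAAAAAAAAAAAAAAAAAAAAHAAAAAAAAAAAAAAAPgAAAAAAAAAAAAAAPwAAAAAAAAAAAAAAPwAAAAAAAAAAAAAAPgAAAAAAAAAAAAAAHgAAA="/>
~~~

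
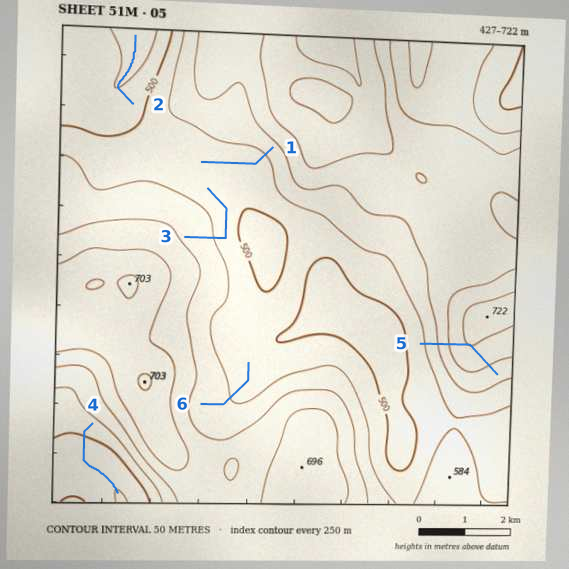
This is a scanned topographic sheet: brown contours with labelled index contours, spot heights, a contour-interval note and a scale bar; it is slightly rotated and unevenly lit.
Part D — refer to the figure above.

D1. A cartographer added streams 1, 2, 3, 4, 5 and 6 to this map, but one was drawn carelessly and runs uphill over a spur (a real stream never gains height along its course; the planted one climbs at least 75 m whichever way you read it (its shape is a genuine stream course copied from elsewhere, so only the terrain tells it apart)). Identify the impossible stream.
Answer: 5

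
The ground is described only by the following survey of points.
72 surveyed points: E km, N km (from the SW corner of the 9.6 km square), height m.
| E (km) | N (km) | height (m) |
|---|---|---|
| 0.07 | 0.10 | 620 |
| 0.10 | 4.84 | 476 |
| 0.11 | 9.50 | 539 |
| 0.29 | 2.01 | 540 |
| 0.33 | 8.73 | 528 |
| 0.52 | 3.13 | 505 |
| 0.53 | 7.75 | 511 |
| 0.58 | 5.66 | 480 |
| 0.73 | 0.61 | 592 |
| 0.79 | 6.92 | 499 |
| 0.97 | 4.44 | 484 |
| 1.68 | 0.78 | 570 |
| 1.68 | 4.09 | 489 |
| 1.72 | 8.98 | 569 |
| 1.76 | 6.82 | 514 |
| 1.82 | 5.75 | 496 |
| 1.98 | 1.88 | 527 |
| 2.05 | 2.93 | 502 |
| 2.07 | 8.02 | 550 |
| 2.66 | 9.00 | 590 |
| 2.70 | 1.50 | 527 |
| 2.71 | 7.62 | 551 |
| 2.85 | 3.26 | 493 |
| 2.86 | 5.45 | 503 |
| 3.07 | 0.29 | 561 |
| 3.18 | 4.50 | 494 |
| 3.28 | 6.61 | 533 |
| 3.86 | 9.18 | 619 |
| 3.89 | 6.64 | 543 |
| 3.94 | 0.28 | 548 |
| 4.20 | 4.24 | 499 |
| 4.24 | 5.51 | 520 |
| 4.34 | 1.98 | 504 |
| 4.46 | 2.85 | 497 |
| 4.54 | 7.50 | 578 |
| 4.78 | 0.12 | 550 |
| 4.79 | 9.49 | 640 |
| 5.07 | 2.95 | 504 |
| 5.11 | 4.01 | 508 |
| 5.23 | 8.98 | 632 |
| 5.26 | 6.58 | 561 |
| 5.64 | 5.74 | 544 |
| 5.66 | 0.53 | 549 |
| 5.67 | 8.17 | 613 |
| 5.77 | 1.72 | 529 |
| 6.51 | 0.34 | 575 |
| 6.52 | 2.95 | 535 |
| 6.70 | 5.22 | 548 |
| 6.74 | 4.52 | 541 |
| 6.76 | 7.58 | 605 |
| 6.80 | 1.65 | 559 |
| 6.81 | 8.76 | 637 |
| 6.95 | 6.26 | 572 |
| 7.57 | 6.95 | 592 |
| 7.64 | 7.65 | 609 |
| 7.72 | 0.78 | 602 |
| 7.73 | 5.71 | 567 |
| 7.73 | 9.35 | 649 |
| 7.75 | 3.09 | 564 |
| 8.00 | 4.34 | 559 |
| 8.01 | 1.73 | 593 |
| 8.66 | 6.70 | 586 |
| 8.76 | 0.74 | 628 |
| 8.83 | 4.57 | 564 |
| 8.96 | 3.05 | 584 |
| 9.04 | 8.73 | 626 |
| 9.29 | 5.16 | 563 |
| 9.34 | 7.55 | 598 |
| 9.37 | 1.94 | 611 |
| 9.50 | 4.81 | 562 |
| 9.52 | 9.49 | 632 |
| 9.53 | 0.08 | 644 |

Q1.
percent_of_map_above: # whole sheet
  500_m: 85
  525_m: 68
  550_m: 51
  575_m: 32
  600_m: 18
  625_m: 8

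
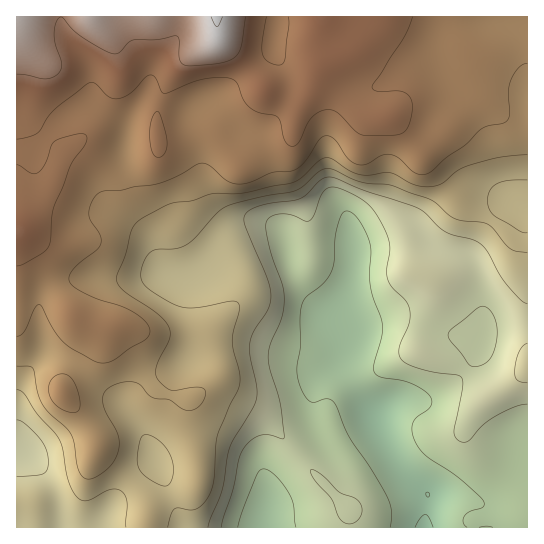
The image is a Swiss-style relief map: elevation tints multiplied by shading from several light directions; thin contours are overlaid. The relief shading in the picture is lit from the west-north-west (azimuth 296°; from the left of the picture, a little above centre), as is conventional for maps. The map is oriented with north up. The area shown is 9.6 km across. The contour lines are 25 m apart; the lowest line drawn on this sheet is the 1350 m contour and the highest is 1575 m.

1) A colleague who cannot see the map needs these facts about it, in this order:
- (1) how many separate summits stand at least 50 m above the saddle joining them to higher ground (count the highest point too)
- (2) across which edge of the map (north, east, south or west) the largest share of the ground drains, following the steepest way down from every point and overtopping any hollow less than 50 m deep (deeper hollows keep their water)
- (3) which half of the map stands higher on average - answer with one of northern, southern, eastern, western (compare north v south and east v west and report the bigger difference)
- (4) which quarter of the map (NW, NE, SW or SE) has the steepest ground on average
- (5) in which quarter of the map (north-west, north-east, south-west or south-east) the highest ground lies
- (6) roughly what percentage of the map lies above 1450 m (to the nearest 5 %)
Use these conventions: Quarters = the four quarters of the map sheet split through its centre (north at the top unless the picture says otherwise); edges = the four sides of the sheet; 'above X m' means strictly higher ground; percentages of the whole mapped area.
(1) Counting only tops that stand 50 m proud, the map has 1 summit.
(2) The largest share of the runoff leaves by the southern edge.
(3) Taken as a whole, the northern half is higher than the southern.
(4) The steepest ground, on average, is in the south-west quarter.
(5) The highest point lies in the north-west quarter of the map.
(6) Ground above 1450 m makes up about 55 % of the sheet.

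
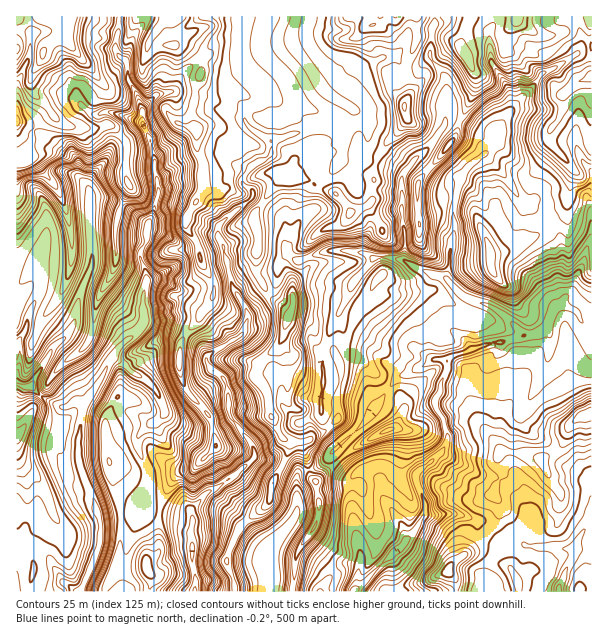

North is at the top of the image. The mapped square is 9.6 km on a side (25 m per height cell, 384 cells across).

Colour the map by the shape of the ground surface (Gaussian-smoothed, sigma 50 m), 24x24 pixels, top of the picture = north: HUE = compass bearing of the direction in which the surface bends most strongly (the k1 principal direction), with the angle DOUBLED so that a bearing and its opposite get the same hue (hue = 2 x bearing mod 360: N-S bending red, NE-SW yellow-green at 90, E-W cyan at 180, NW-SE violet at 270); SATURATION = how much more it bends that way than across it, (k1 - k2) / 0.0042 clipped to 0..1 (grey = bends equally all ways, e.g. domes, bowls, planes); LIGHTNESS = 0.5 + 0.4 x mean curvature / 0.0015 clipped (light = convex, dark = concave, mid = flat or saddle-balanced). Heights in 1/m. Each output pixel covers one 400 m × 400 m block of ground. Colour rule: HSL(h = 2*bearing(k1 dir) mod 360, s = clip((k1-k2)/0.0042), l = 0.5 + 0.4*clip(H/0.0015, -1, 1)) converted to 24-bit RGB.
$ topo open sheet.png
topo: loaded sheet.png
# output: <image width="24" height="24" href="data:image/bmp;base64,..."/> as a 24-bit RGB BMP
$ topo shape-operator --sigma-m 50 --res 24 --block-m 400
<image width="24" height="24" href="data:image/bmp;base64,Qk32BgAAAAAAADYAAAAoAAAAGAAAABgAAAABABgAAAAAAMAGAAATCwAAEwsAAAAAAAAAAAAApI5rp0BmAZiN8HuhcE6P0diDysNqAwBBwvBNqeVnNjJu/eOhJjha3Kt7AFJOs4bea0DM7nidj9ZXTUl1abxxl3GeGU+myLOOf5pslk+eyb+WAiU54IBV3sqplrtiBQZH++fQbGwuQE5v/8SxPW1nYbVakTG2DG0lQmJxqq9q6p+0QGmtZaRxiGxlqWRQQI5kfXOGf5WJr8SnBgUv1eOGg6pRvUtLFBdIhbNc95KjJmksE21l/s/NPGiGYUuWvIiqC05OiK+EvZaCmlRwdYZmc2OGtZeDTYuJXoh9i8KEiFxcLgpFudSOjGlnsoFJCzpUjszIxX3Q+NPZBx4z/fbDKylnZrBsfkR9XNLBcV4QvLEwpaVvfal9WFRwv7aGVWWKaKZ8ZLx4ajJ+4CtEj6N+S06A4Tem4+k2ADMCJFlh+9vQCAYw5vzPMSBme6hrbV+JBRKrndHXk3eoqHZplmhseVqBlcuRaVF7gs55bkNwKRNxzuGriqmZUjukKjib+NPp3bLpAF9illsS/yY0MMED7De4WHEoVmU/sI8yCkcZmk5Cq4l5fHKti6zAt11hcFVY1bqIQlZ5FB5r3eOml4FqOpyKMjiedz4o5vrRMwAsbNxTXN3b9LLrDYRJhE/+z7Dyn7reKE/fZrpKebSNb6CCg0F/xG+Oo2uW7bvPHDF2FjR/5cuOnmFiVL+gKgkpofiYLACrtBza4vbTfCm9HEt67tS4KUxldIs8tspKUwdxlseagpN0jHdmTnZ4UKmk37fkOBYA/ZB9RHZSEFdN6Ou8Yw5L2YBFjPWpSAFYscZ3ltVxtpJaMGuFza+ERUNwS6l4xIKTDz55vK2CgoB3jH5/YYeJaoFjVJQ+CG//AEbw6IzCEVtJ3AAUIyaB+v3OIDhNSAC7s/PyvWiStcuZKyl7w7+QUnGimVyESpdDnhATJ70sn3uykXealHyMamiNcYVwUAb/GYBv2DJn4Yx9DV5OUQn48+2s3BuJB5EdDUIPyVFp1uhxISl2q21qlGVmZ4lihVd1ioe3gD24bqQpMaQ8kZM7oVxzcHyKJGy20peVFC9K9dCeUpePCQ0qrc1A5K+wcaK8Dg6DQo5M9uzVQV6MQFCEs4OKloF4WHxzc4BwfpilslZ2jCwfe7qMQpV+klRgflalxGhuC12C/dHOUZNlAhQ59IKCppVSyuuCZhBwS9u28+O5YD94Pn15xGmQrqSEbX+udJKwaBIshygmyPnNNICHWGpIlntHeYlvSUp48t5rRxCZ9vbPLQBLAowL8+yYJweCzLWFOa5JsbsXx1GpnILHE6GS6MYqTwoRWL4ESDnMwurBt0tRkliEW0+bIMfWW5xVPjhm6PaRGRFj+vnFAClO/07Vvv6hNwtJeL9Xybx8WSSg/1o3UUsPbx0M0vnMUzX/RMazFx1LxOCdil2fqYazfnKvLX+odr9hNB5bmPtlHSp3/cubBhwtddDN7bqKDHR2cbnorltZRHp8Nqtk7JzcXpPTqORc/+YWe023FCOIvNeHb46Di2uJpGmAQ02q12EgR/xSQC+fJhI1+8ipAIbuNqth7belqoTJAHd042dTZ1aPOWurfuCUuF1mvktS2/9CLjVlG3mhu3ZwpFech3pemm9knydE52jZNvECOQcXC42B8vfUFgAzUcV4xdiBmIBrFRufbaHXo4e8a4uMgnNYoalvvFhYANW68EBdFUY3g61bqUalpWJzjmVSVpzotH6b2nrFXRrNLp26q/GNKABZh683uOGAX1x3l4m6HYZusKZwk36Wa2+KZXua2H+LMWQqKP/qZIHpNnx6aUB5tHiXkNWVqzuhq0Y3h3rHlcHagS/rxvkAIwAztOzUkNaiZFufkUF3l3SvWptXb5JXZZSVf2WFnkmL4vbUG1KA84pkK0tFNWZufamo0paPT3uNLMRrValKczRR0l9Zgb7nADdJtb0fw6NqZX6EZoWbgmdxjpl+bX2SfmVpcGV2R6im6MuvNjxXxkFeuYVeJGxOI2M71M6RUnqVIr31cYdLdDpbetybUQB35vSuRpySrtB5VXeEf2V8dIpzfp+Ce193hn97Xl+AfsGBs7VQmiupqYVKq/HLsxWxCbZuKrEY0qXSFlvU3YzOjOi5pWtGCQAz8Ma5hpfCSqFrYaKiZFyChaN+emB2iGaBsEtRaZ9IWYA9z7hnRRp4q+S8Xw99yduyklu2T7uwYbImizuPhqhcwqxvs215DAuWb9EsoZxqUbXGXq1HV116ppV+XWl+ZGeIx1adyHGkuJl/Z8JZHliHuZNjUkaUvYV4ZK+mhG6tyl6H"/>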